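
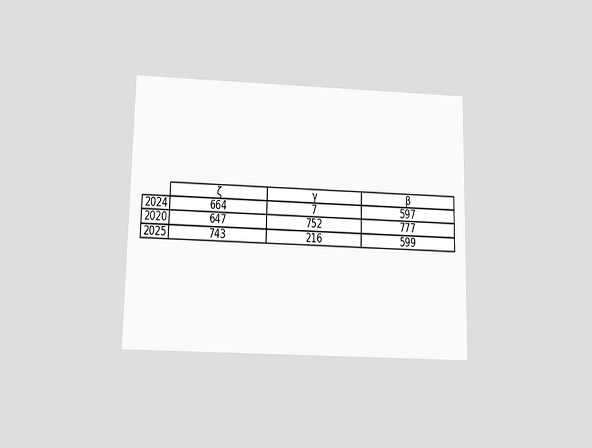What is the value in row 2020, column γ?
752

The chart is viewed slightly from below. The (2020, γ) cell reads 752.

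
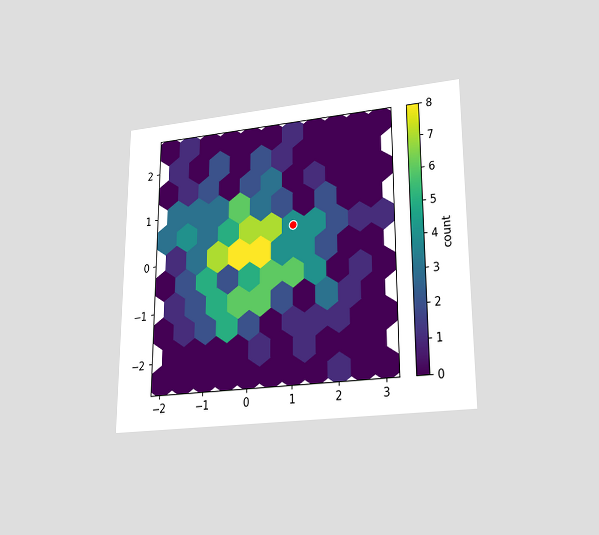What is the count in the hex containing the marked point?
4

The chart is viewed at a slight angle. The marked hex reads 4 on the colorbar.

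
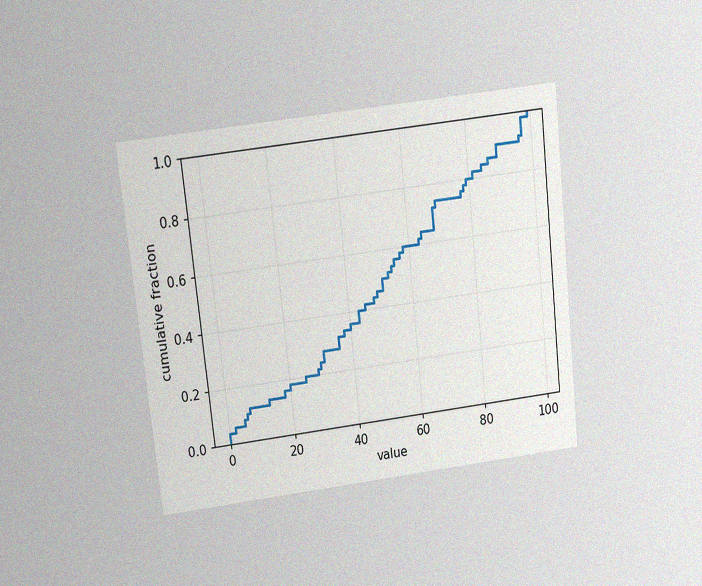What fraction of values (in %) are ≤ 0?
4%

The chart is tilted about 6° counter-clockwise and viewed slightly from above, with some photo noise. At x=0 the ECDF step is at 4%.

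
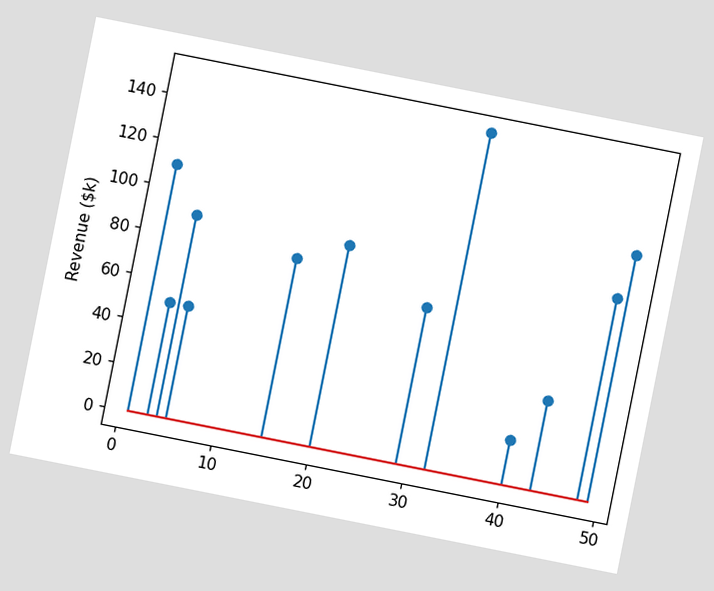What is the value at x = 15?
$80k

The chart is tilted about 11° clockwise. The stem at x=15 reaches $80k.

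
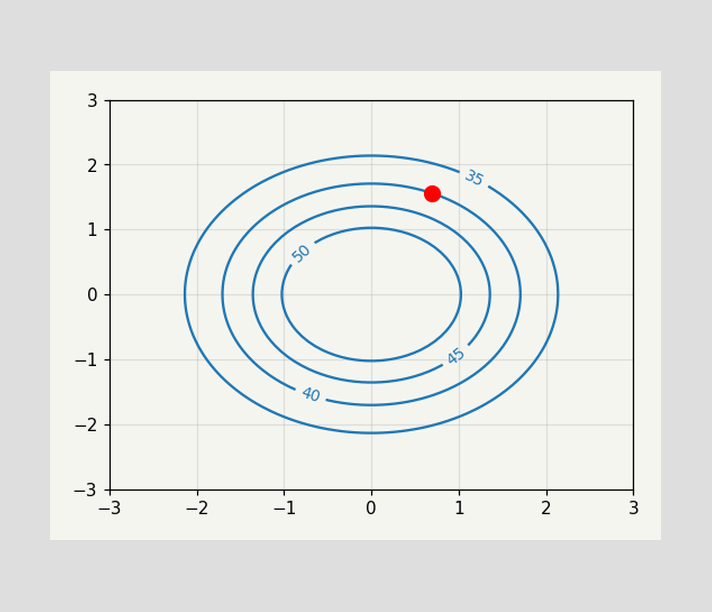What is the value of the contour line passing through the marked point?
The marked point sits on the contour labelled 40.

40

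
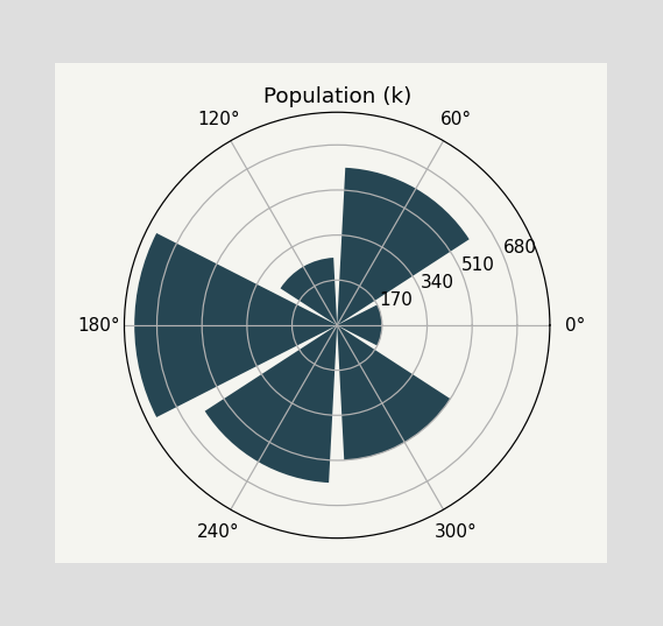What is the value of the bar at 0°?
The bar at 0° reaches 170k on the radial axis.

170k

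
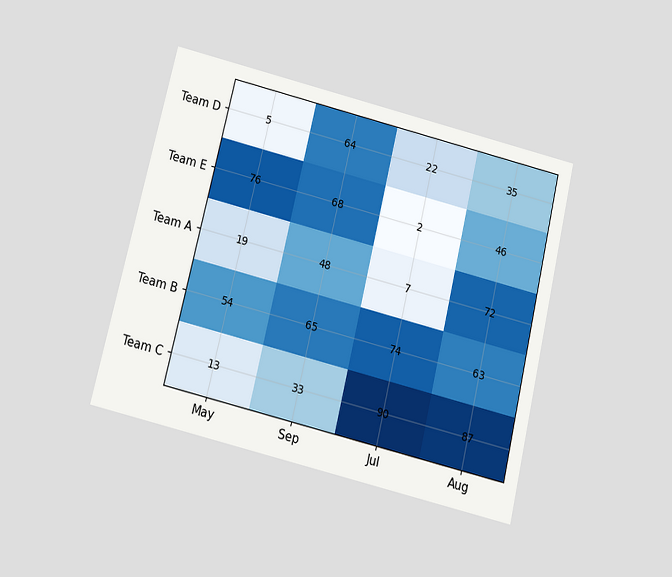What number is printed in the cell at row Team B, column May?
The chart is tilted about 14° clockwise and viewed slightly from below. The (Team B, May) cell reads 54.

54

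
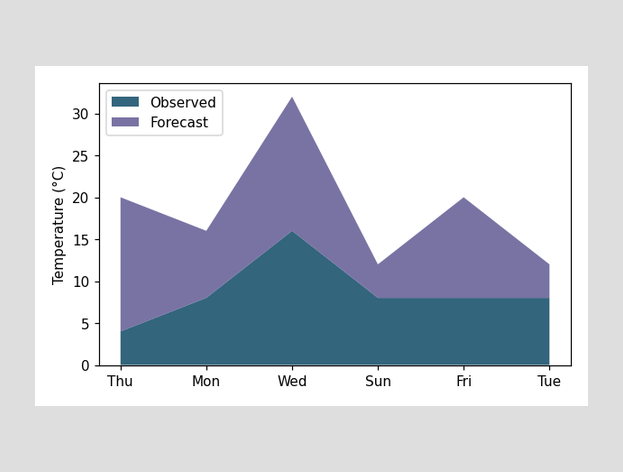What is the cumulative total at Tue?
The stacked total at Tue reaches 12°C.

12°C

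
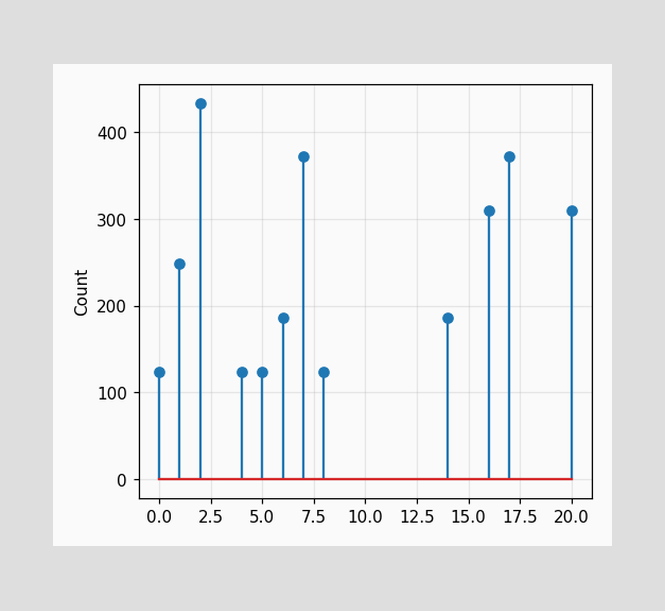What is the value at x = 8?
The stem at x=8 reaches 124.

124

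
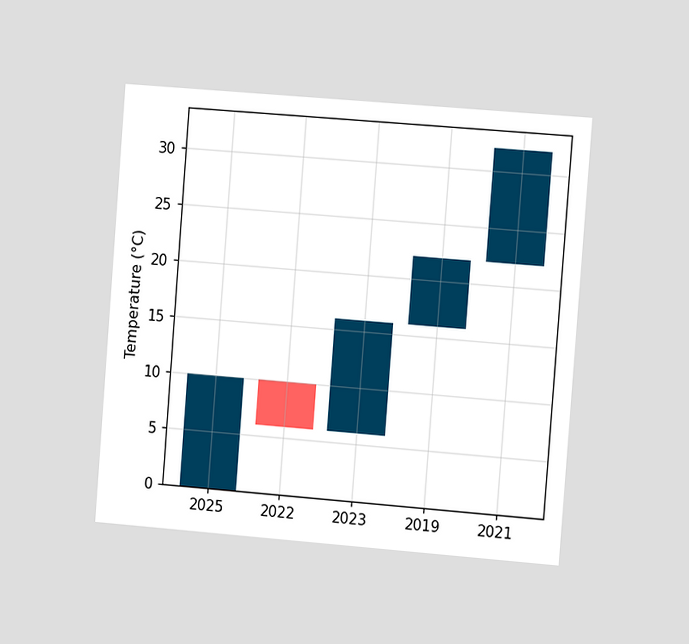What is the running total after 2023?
16°C

The chart is tilted about 4° clockwise and viewed at a slight angle. After 2023 the running total reaches 16°C.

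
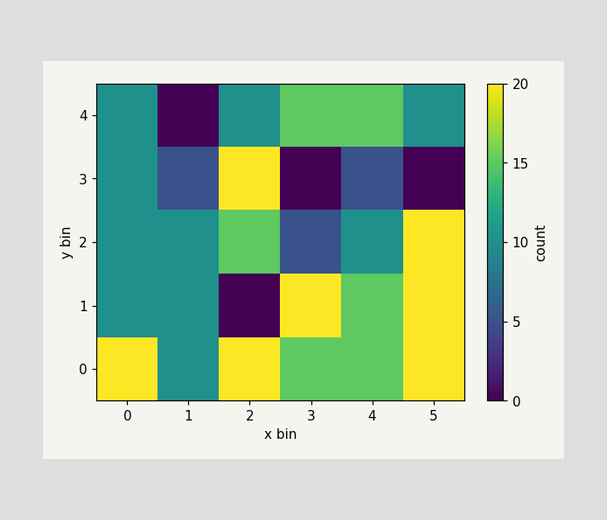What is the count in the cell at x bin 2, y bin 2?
Matching the cell (2, 2) against the colorbar gives 15.

15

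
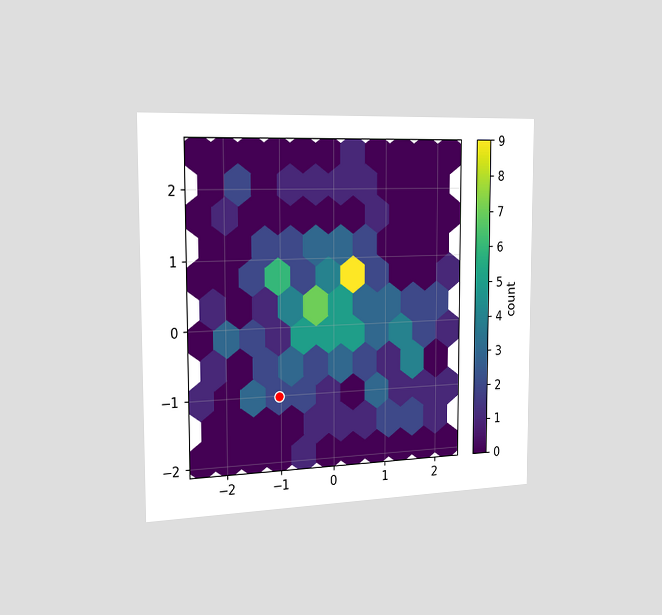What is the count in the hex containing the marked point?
2

The chart is viewed slightly from the left. The marked hex reads 2 on the colorbar.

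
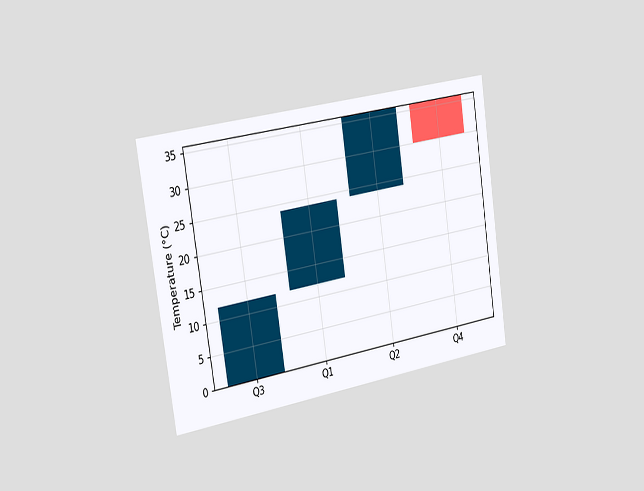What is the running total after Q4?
30°C

The chart is tilted about 9° counter-clockwise and viewed slightly from the left. After Q4 the running total reaches 30°C.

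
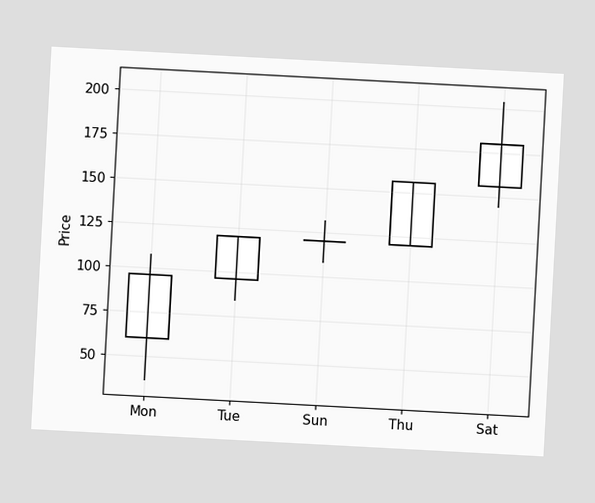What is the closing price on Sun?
120

The chart is tilted about 3° clockwise. The Sun candle closes at 120.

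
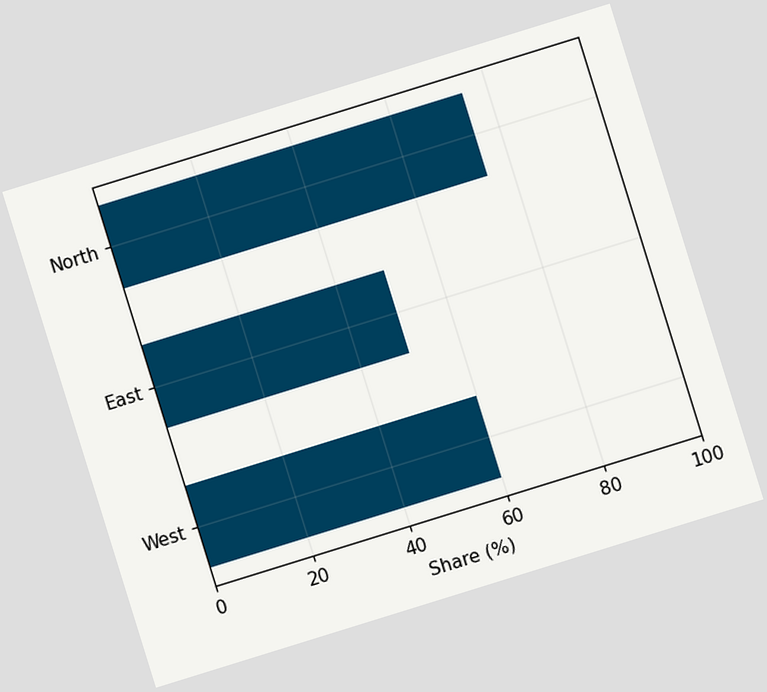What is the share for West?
60%

The chart is tilted about 17° counter-clockwise. Reading along the chart's x-axis, the West bar reaches 60%.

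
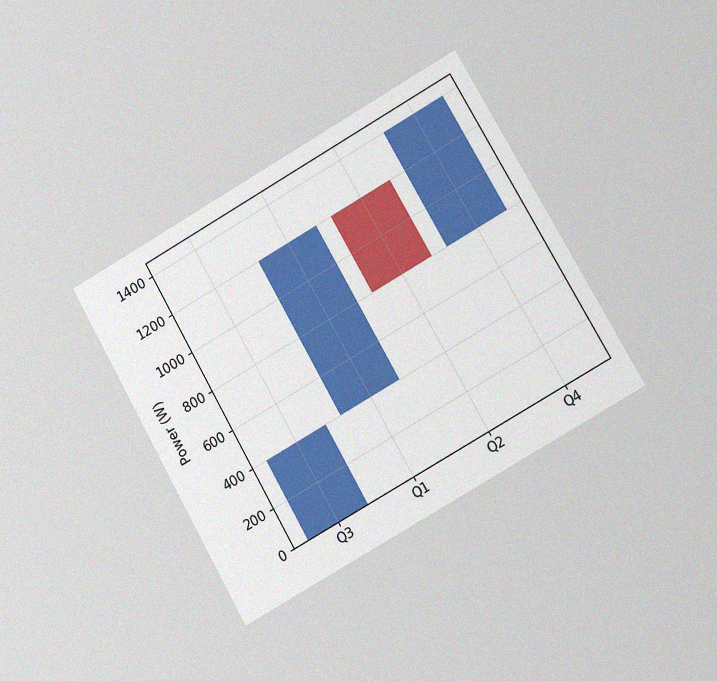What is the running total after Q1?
1200W

The chart is tilted about 30° counter-clockwise and viewed slightly from the right, with some photo noise. After Q1 the running total reaches 1200W.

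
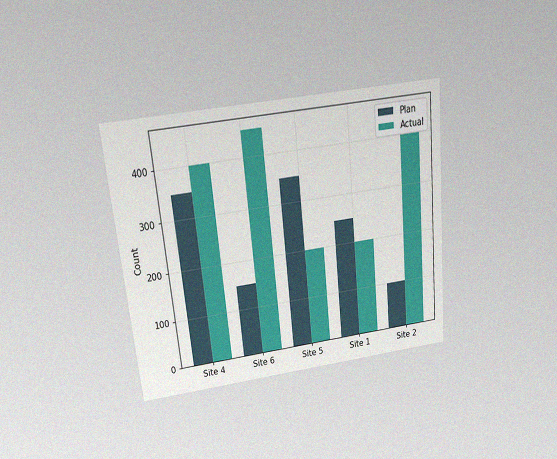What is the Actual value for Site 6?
450

The chart is tilted about 6° counter-clockwise and viewed slightly from above, with some photo noise. The Actual bar at Site 6 reaches 450 on the y-axis.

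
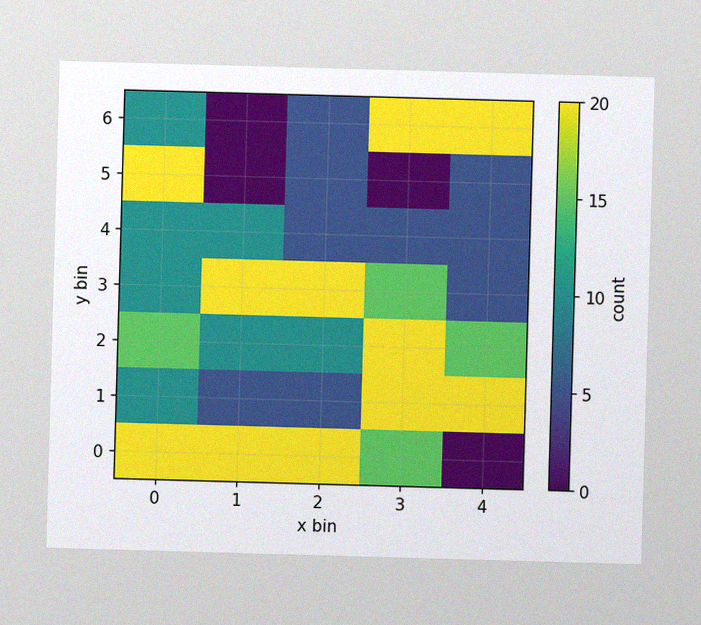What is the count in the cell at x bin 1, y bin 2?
The image has some photo noise and uneven lighting. Matching the cell (1, 2) against the colorbar gives 10.

10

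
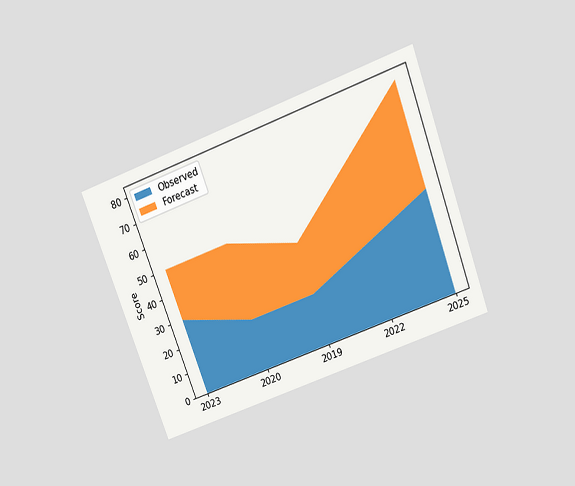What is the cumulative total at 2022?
60

The chart is tilted about 20° counter-clockwise and viewed slightly from above. The stacked total at 2022 reaches 60.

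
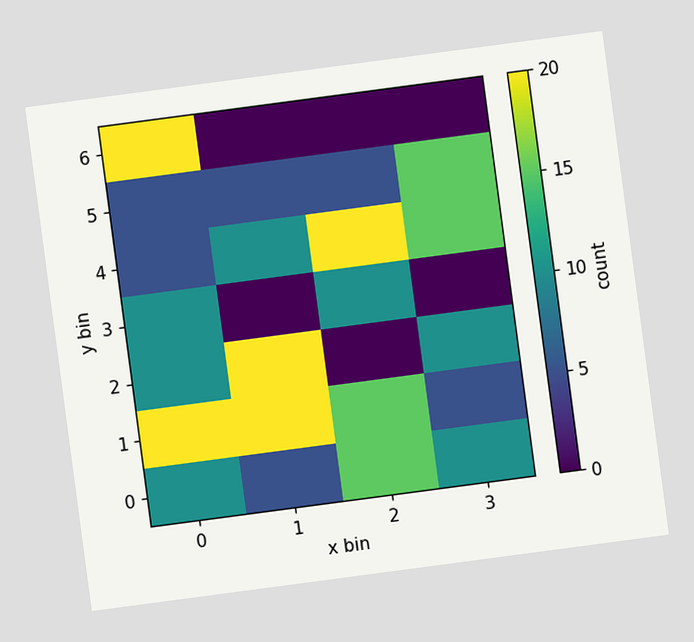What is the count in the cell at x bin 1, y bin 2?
20

The chart is tilted about 8° counter-clockwise. Matching the cell (1, 2) against the colorbar gives 20.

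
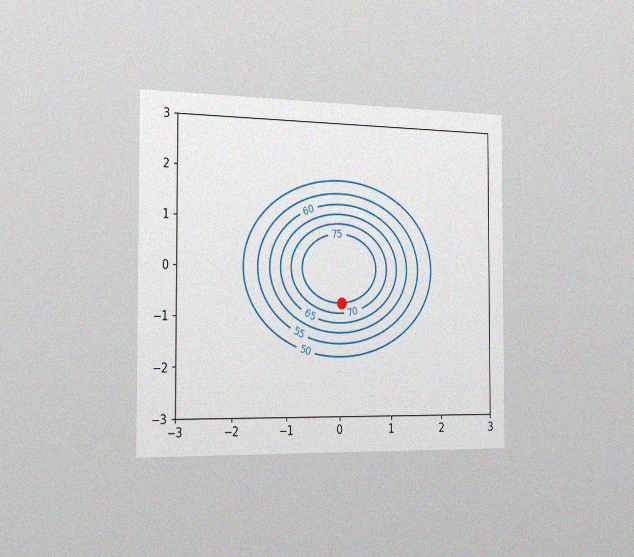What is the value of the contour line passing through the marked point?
75

The chart is viewed slightly from the left, with some photo noise. The marked point sits on the contour labelled 75.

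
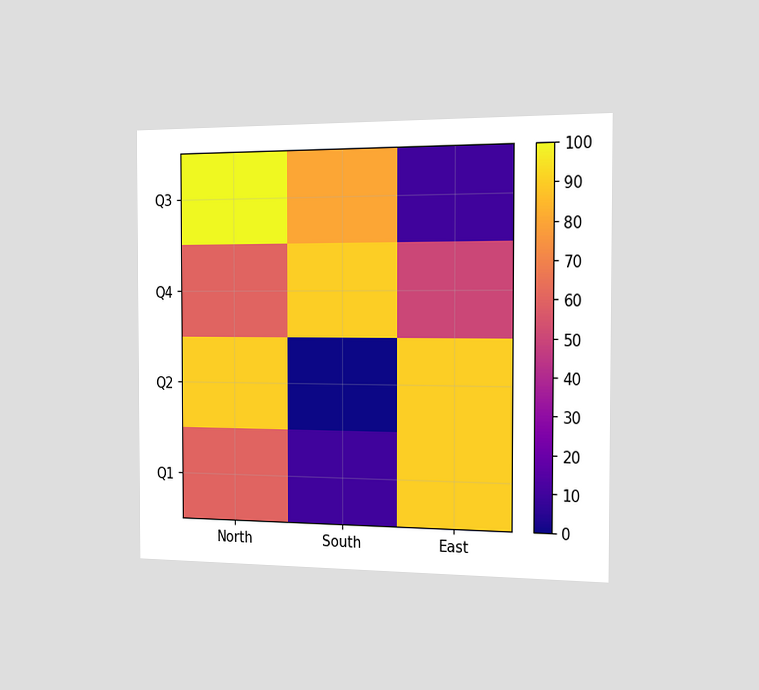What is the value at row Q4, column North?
60

The chart is viewed slightly from the right. Matching cell (Q4, North) against the colorbar gives 60.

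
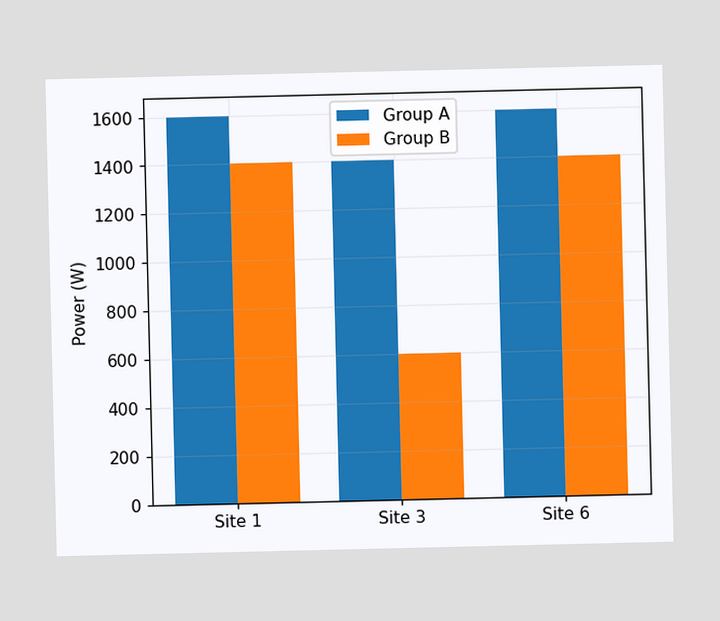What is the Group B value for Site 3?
600W

The Group B bar at Site 3 reaches 600W on the y-axis.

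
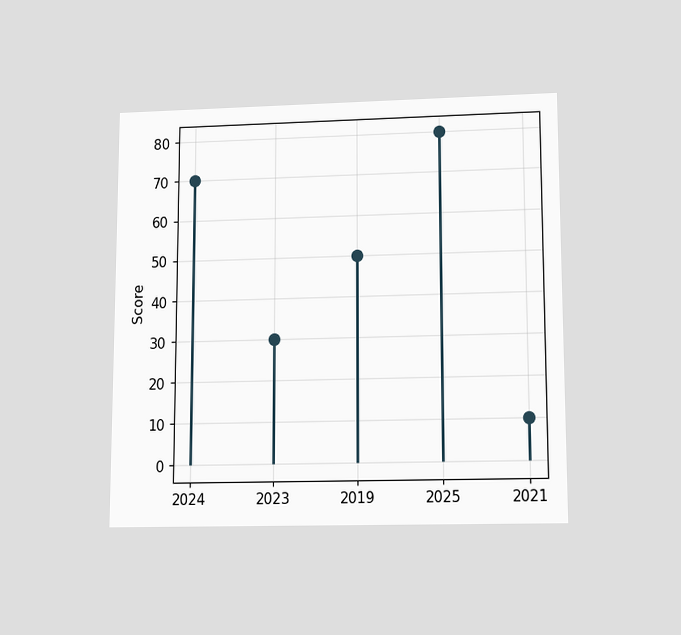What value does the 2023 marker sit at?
The chart is viewed slightly from below. The 2023 marker sits at 30.

30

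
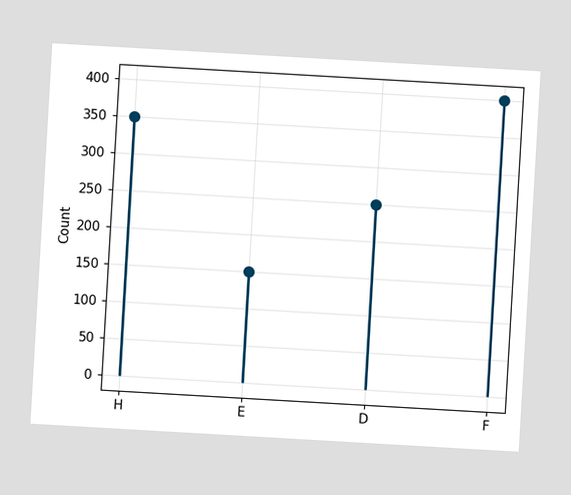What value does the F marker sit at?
400

The chart is tilted about 3° clockwise. The F marker sits at 400.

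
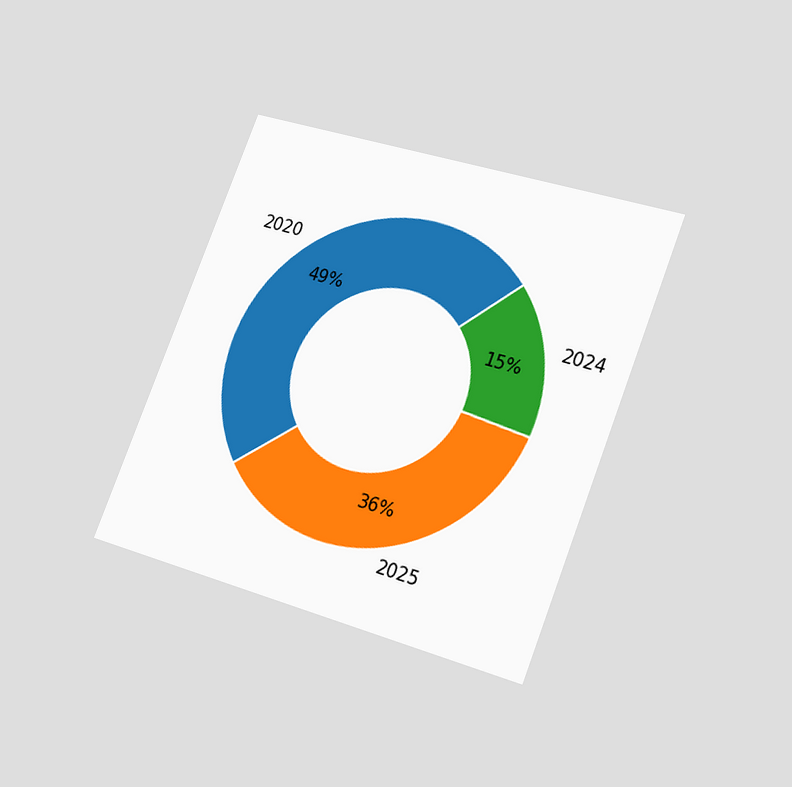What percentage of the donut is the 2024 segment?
The chart is tilted about 21° clockwise and viewed at a slight angle. The 2024 segment takes up 15% of the ring.

15%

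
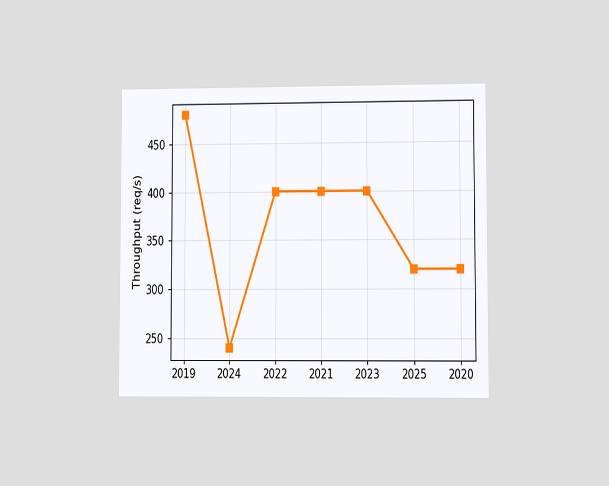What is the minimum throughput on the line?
240req/s

The chart is viewed at a slight angle. The lowest point is at 2024, and reading across to the y-axis gives 240req/s.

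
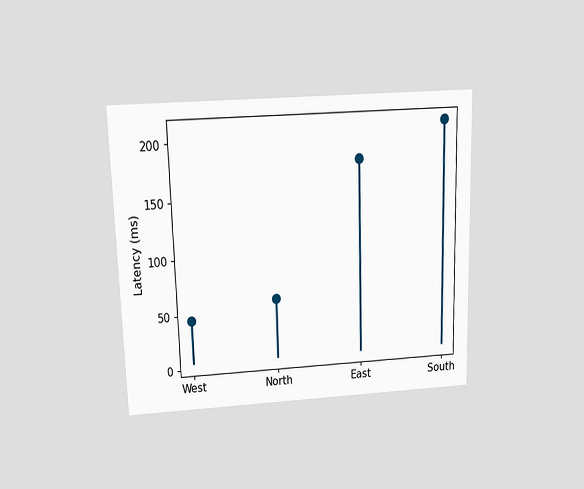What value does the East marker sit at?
The chart is viewed slightly from above. The East marker sits at 180ms.

180ms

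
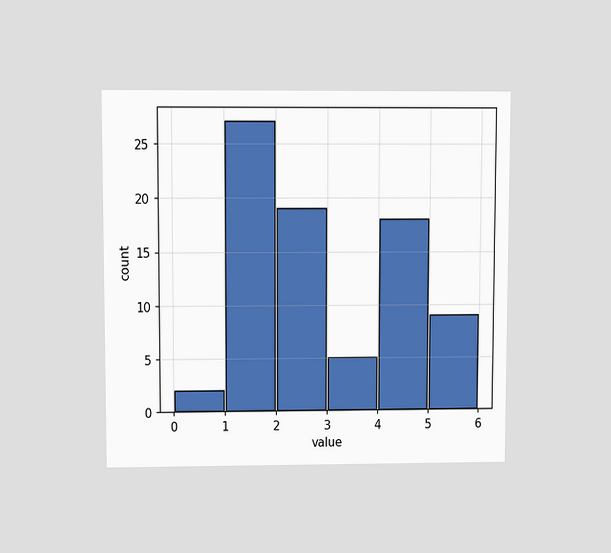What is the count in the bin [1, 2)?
The chart is viewed slightly from above. The [1, 2) bin has height 27.

27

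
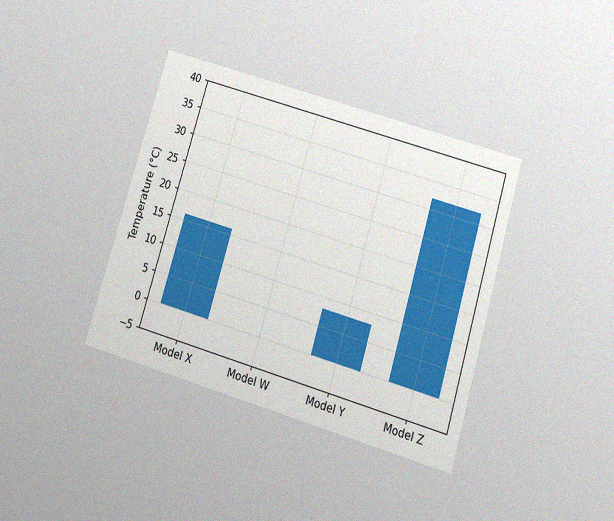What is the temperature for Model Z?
The chart is tilted about 17° clockwise and viewed slightly from below, with some photo noise. Reading along the chart's y-axis, the Model Z bar reaches 32°C.

32°C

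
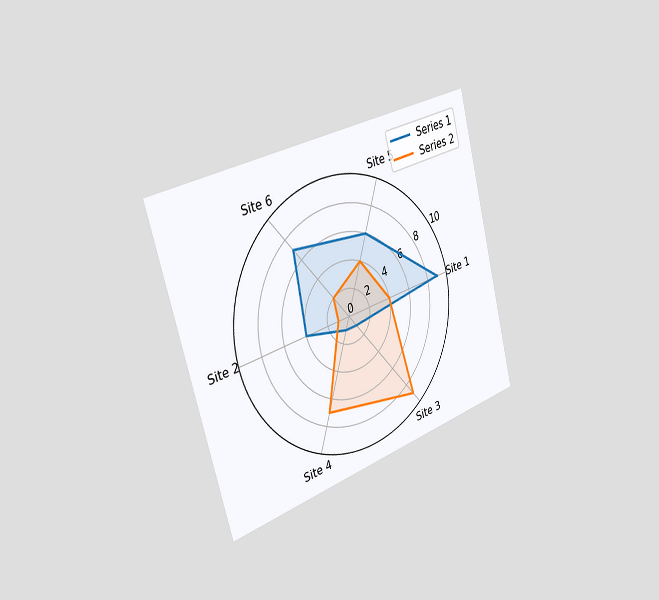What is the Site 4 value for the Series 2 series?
The chart is tilted about 15° counter-clockwise and viewed slightly from the left. On the Site 4 axis, Series 2 reaches 7.

7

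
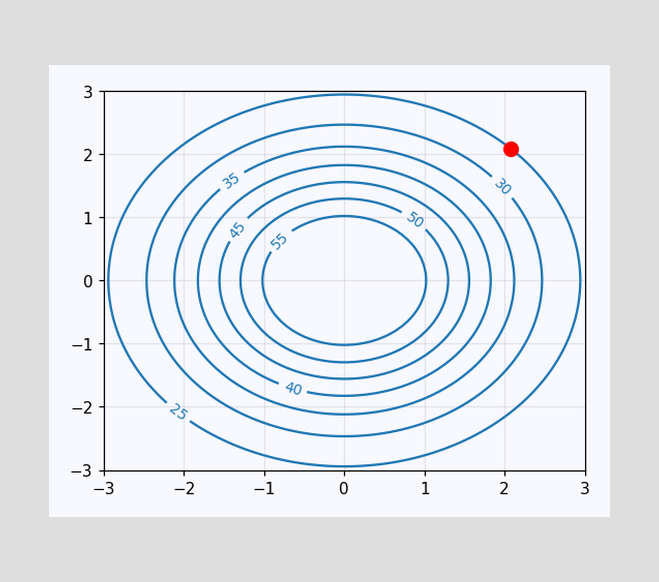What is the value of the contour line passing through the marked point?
The marked point sits on the contour labelled 25.

25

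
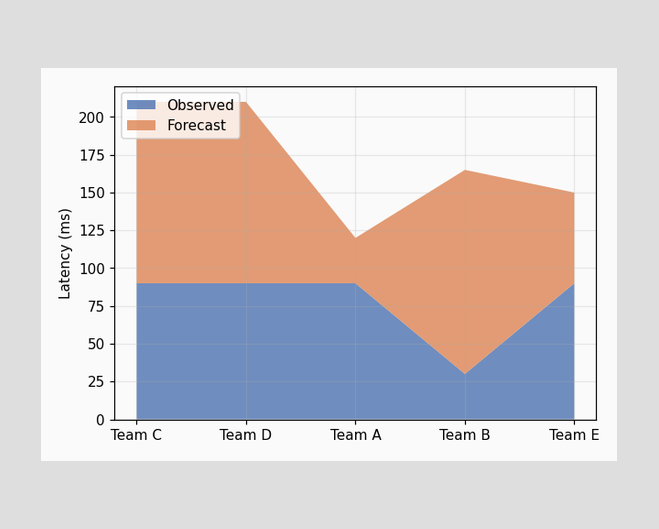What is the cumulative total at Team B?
The stacked total at Team B reaches 165ms.

165ms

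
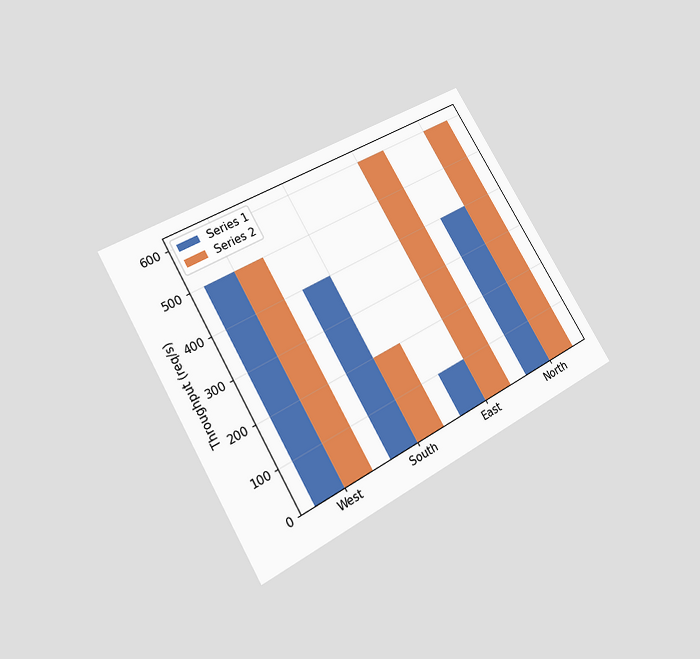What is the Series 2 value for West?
500req/s

The chart is tilted about 30° counter-clockwise and viewed at a slight angle. The Series 2 bar at West reaches 500req/s on the y-axis.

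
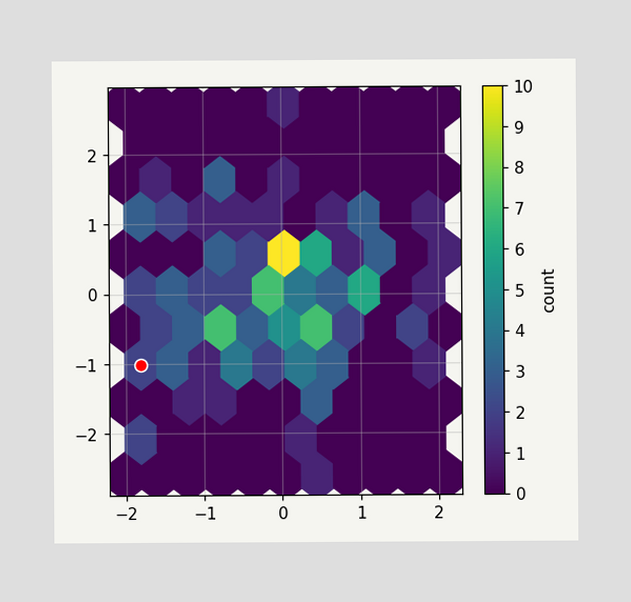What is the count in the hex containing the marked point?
The marked hex reads 2 on the colorbar.

2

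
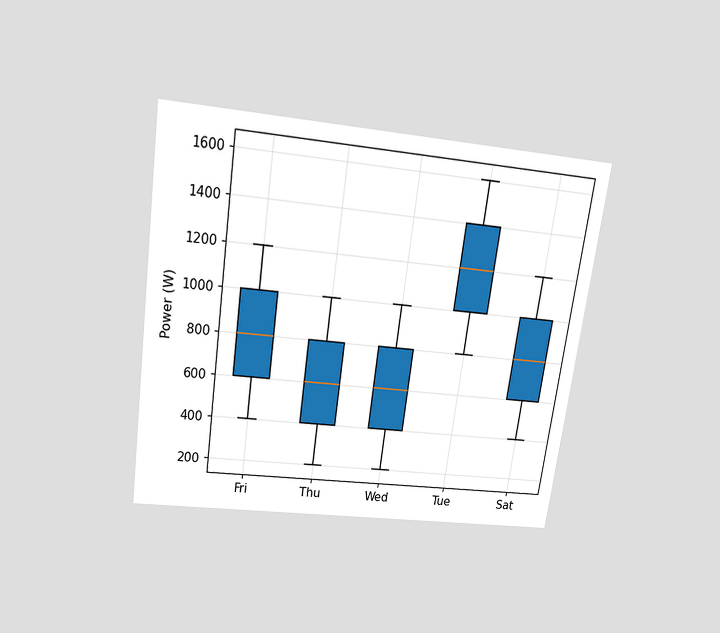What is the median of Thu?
The chart is tilted about 8° clockwise and viewed slightly from above. The median line in the Thu box sits at 600W.

600W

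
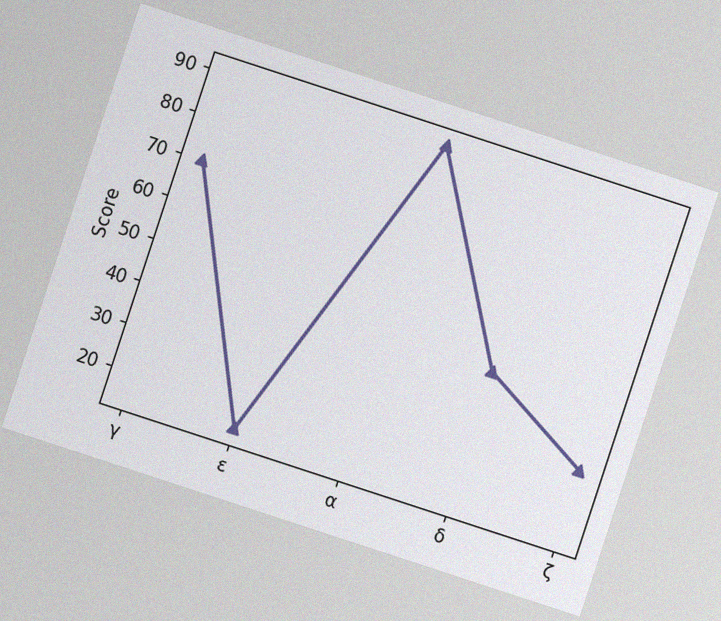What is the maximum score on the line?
90

The chart is tilted about 18° clockwise, with some photo noise. The highest point is at α, and reading across to the y-axis gives 90.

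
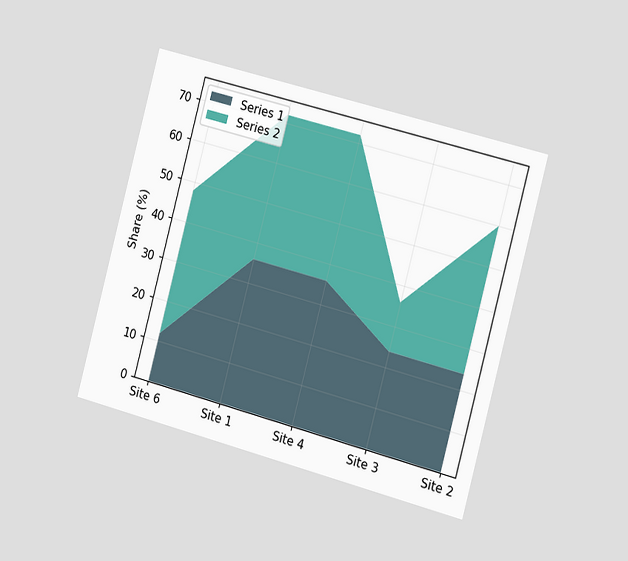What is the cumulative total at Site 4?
72%

The chart is tilted about 15° clockwise and viewed slightly from the right. The stacked total at Site 4 reaches 72%.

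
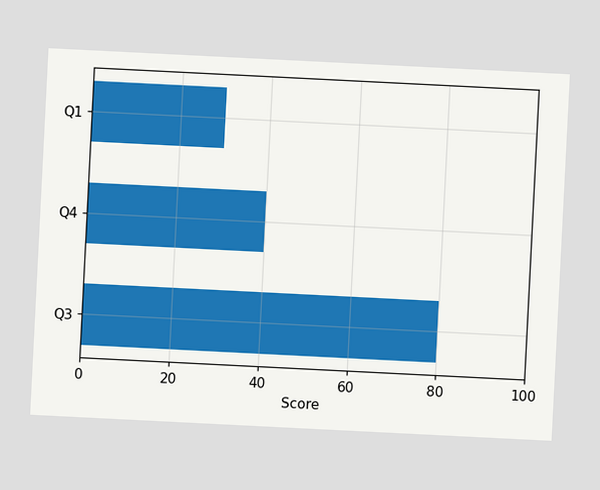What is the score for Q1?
The chart is tilted about 3° clockwise. Reading along the chart's x-axis, the Q1 bar reaches 30.

30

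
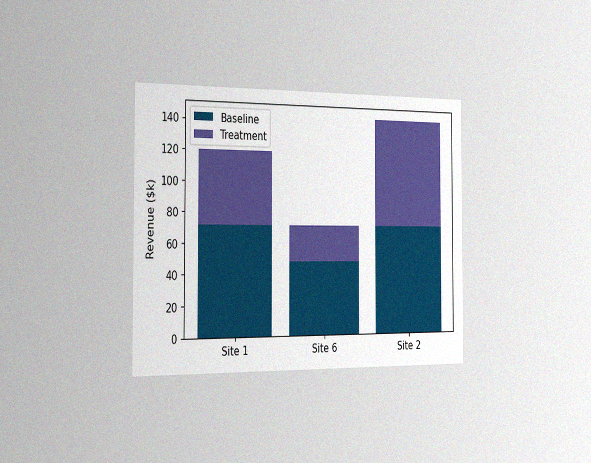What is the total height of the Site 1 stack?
$120k

The chart is viewed slightly from the left, with some photo noise. The Site 1 stack's top reaches $120k on the y-axis.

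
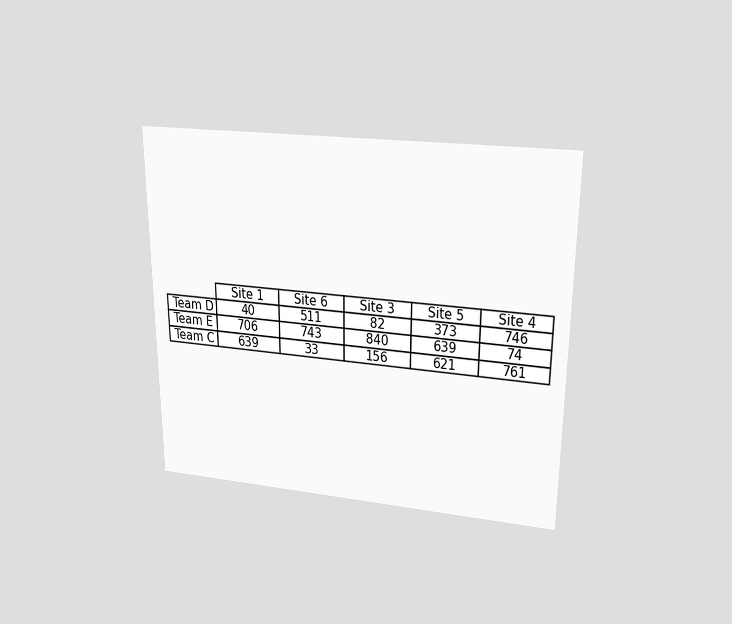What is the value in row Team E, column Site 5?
The chart is viewed slightly from above. The (Team E, Site 5) cell reads 639.

639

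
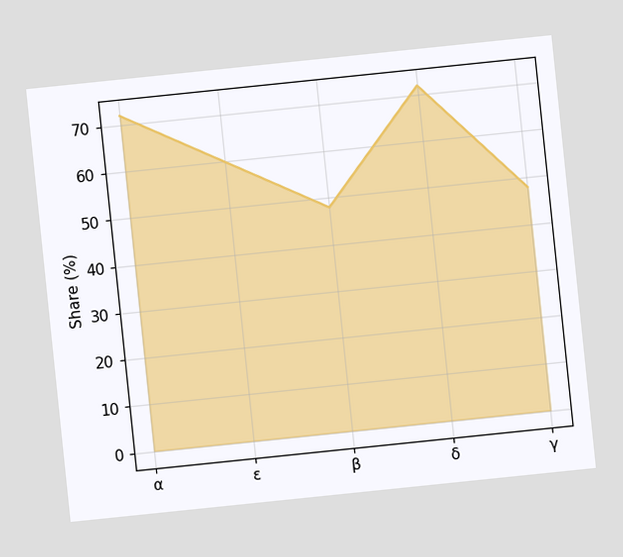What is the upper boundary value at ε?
60%

The chart is tilted about 6° counter-clockwise. At ε the upper boundary is at 60%.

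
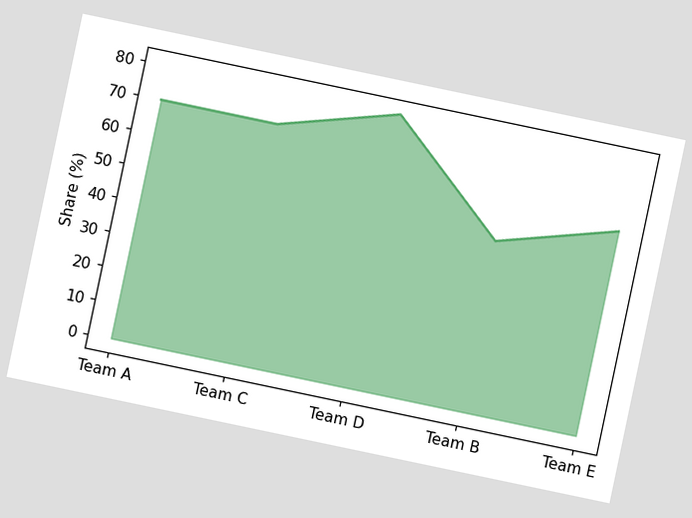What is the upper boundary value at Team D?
The chart is tilted about 12° clockwise. At Team D the upper boundary is at 80%.

80%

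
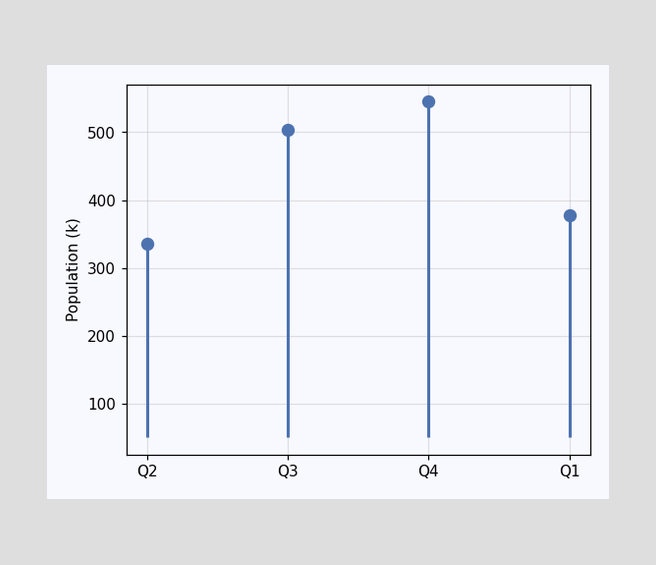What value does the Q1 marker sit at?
378k

The Q1 marker sits at 378k.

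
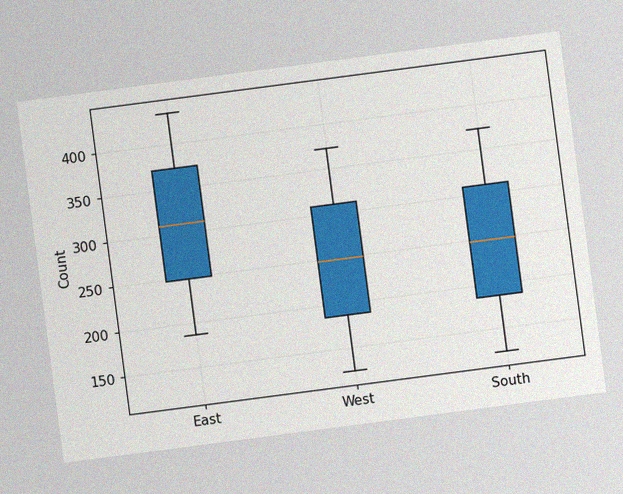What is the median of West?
248

The chart is tilted about 7° counter-clockwise, with some photo noise. The median line in the West box sits at 248.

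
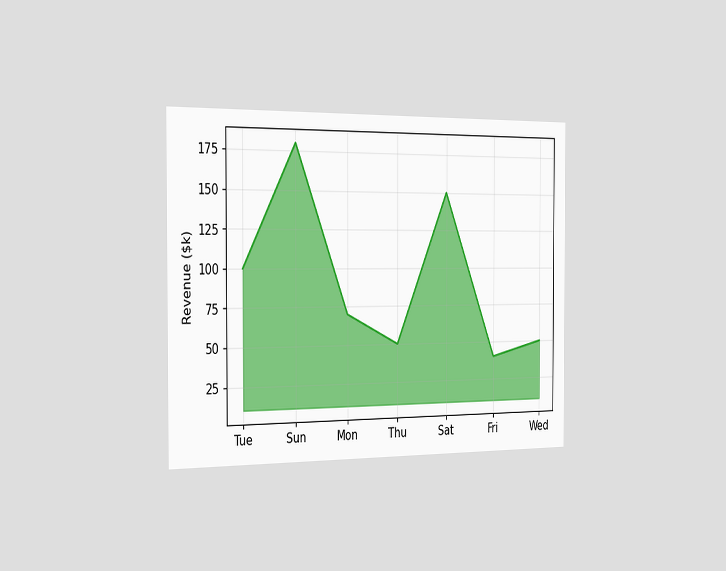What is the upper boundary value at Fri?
$40k

The chart is viewed slightly from the left. At Fri the upper boundary is at $40k.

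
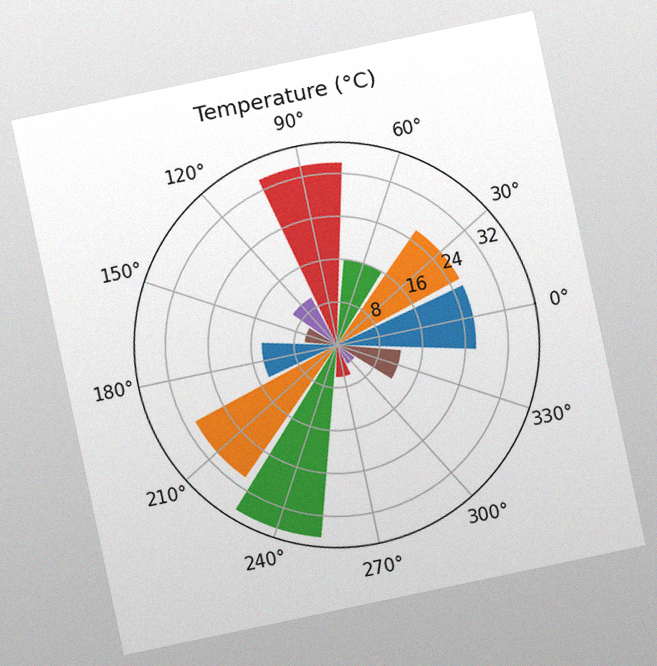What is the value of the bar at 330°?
12°C

The chart is tilted about 12° counter-clockwise, with some photo noise. The bar at 330° reaches 12°C on the radial axis.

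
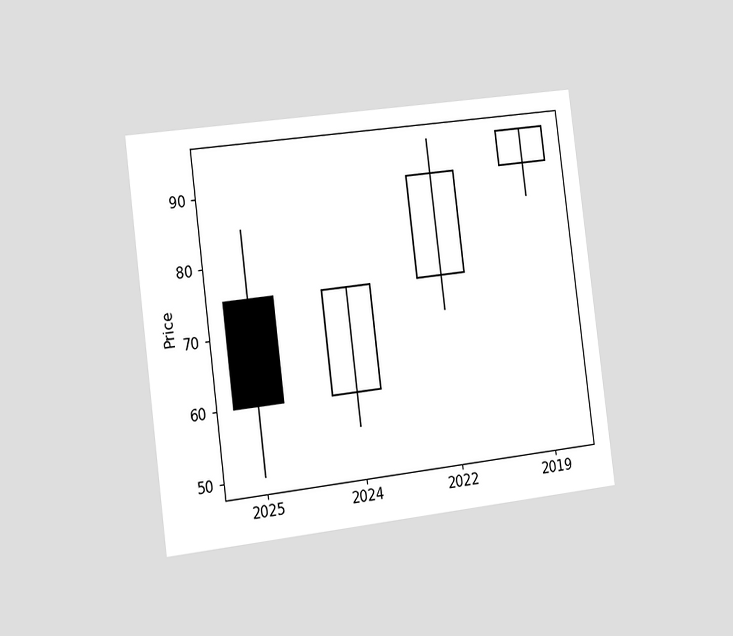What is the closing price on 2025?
The chart is tilted about 7° counter-clockwise and viewed slightly from the left. The 2025 candle closes at 60.

60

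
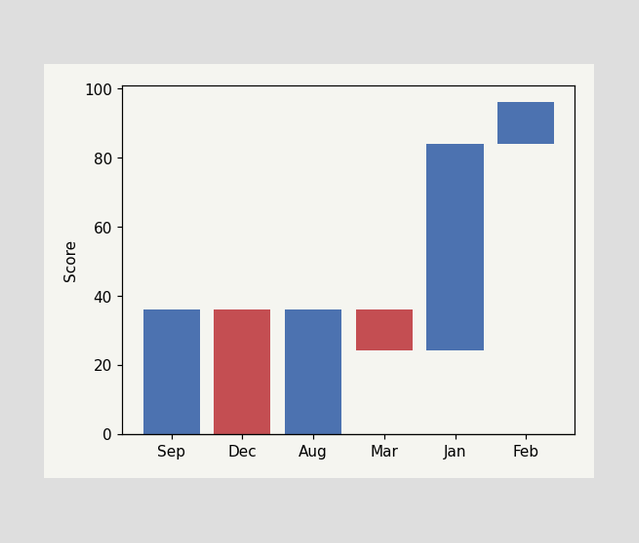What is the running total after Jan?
84

After Jan the running total reaches 84.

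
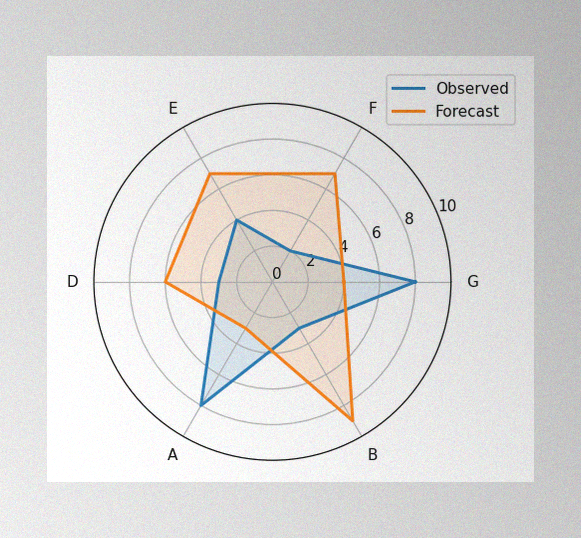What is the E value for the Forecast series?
7

The image has some photo noise and uneven lighting. On the E axis, Forecast reaches 7.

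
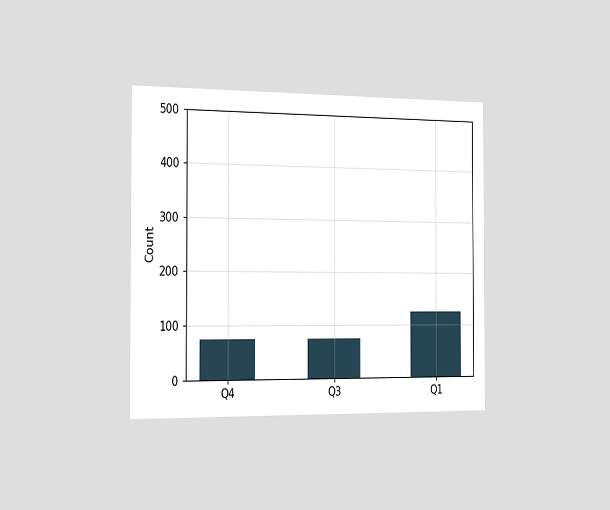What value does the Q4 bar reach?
The chart is viewed slightly from the left. Reading along the chart's y-axis, the Q4 bar reaches 75.

75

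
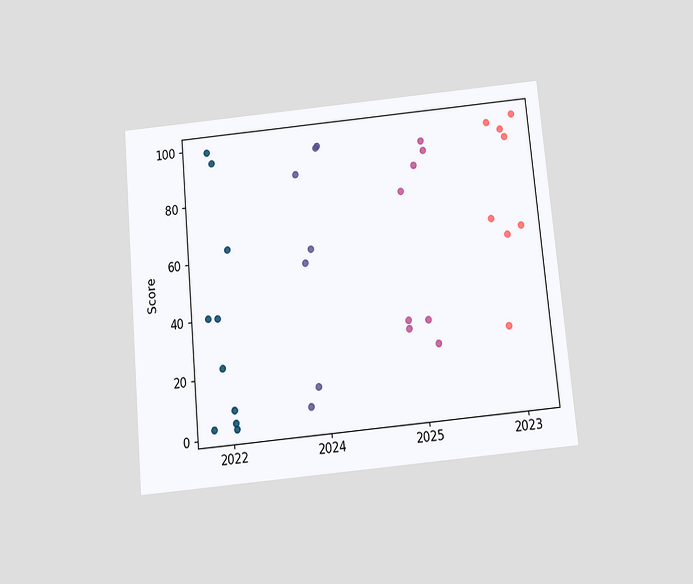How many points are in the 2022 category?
The chart is tilted about 5° counter-clockwise and viewed slightly from below. Counting the markers in the 2022 column gives 10.

10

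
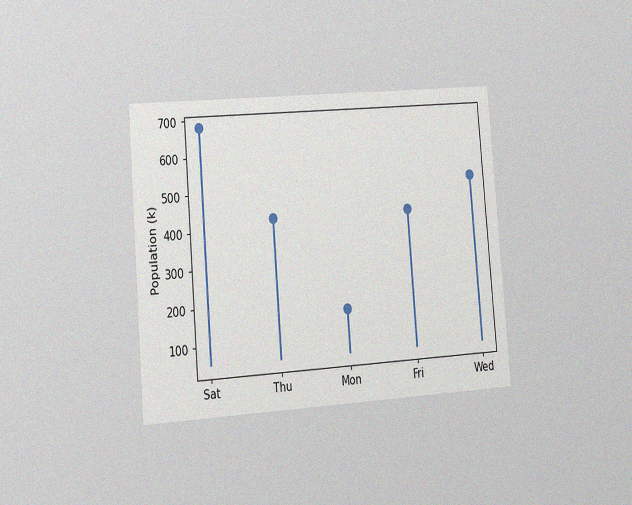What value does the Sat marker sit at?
The chart is tilted about 5° counter-clockwise and viewed slightly from the left, with some photo noise. The Sat marker sits at 680k.

680k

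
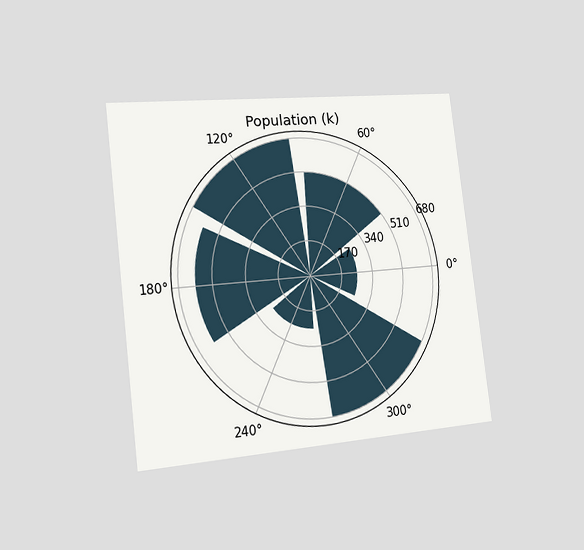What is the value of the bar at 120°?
The chart is tilted about 7° counter-clockwise and viewed slightly from the left. The bar at 120° reaches 680k on the radial axis.

680k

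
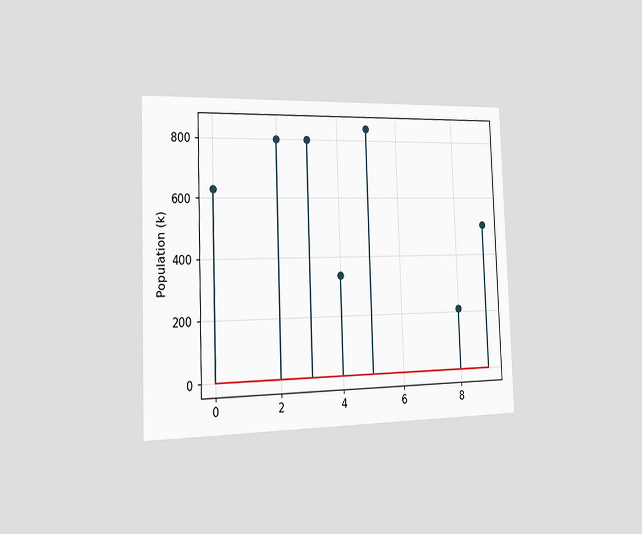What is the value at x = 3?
The chart is tilted about 2° counter-clockwise and viewed slightly from the left. The stem at x=3 reaches 798k.

798k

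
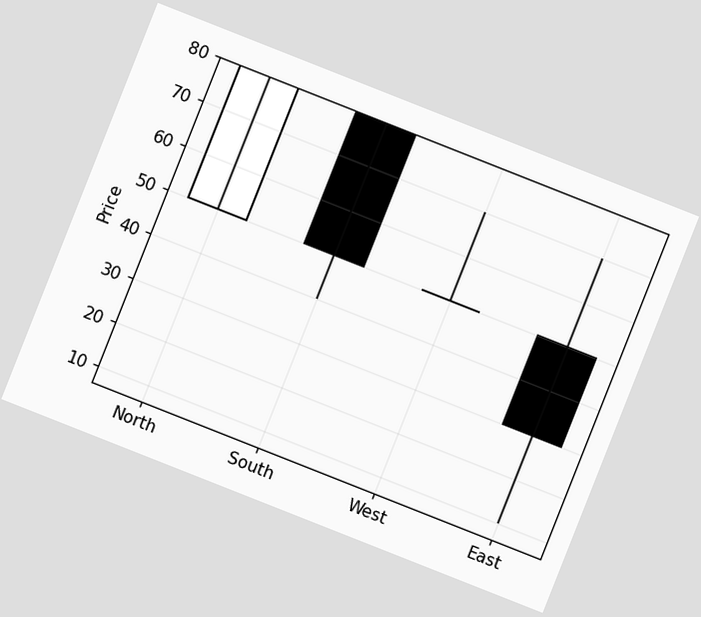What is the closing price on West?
The chart is tilted about 22° clockwise. The West candle closes at 50.

50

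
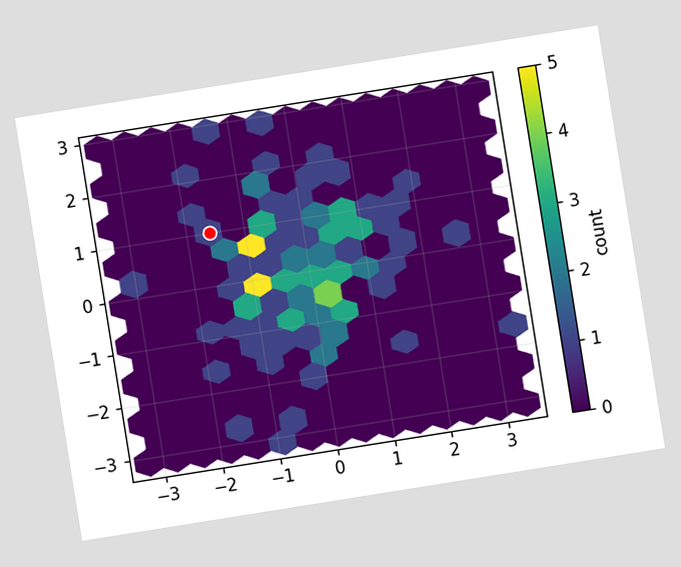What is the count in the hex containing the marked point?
1

The chart is tilted about 9° counter-clockwise. The marked hex reads 1 on the colorbar.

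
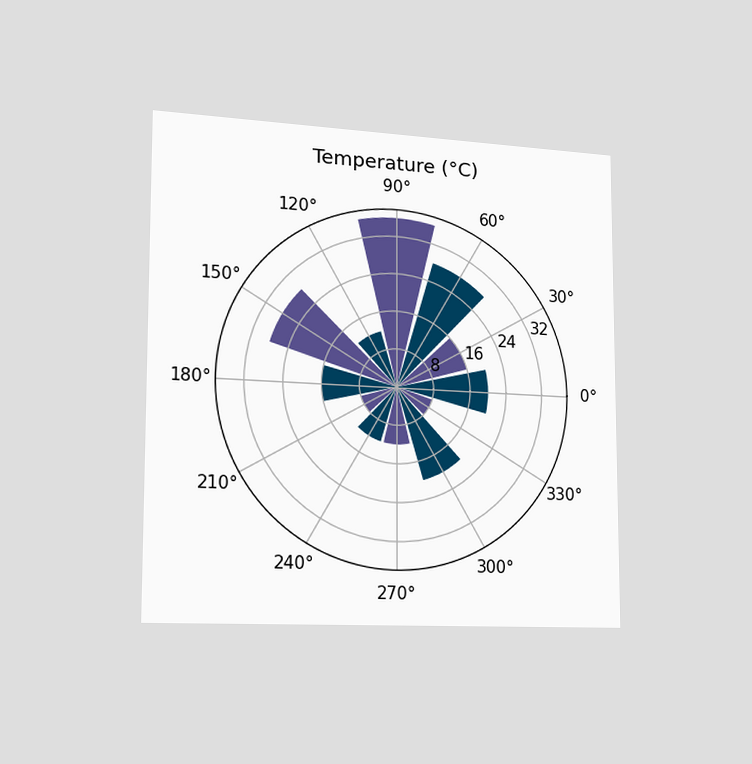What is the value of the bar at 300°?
20°C

The chart is viewed slightly from the left. The bar at 300° reaches 20°C on the radial axis.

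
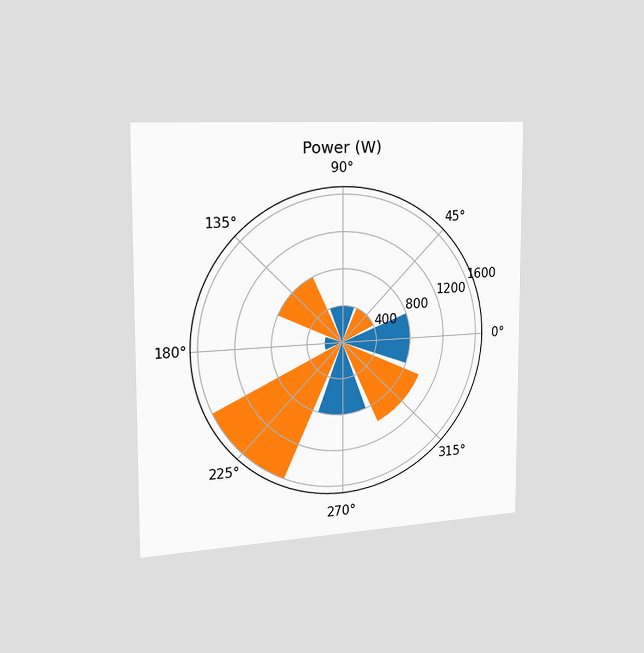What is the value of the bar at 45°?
400W

The chart is viewed slightly from the left. The bar at 45° reaches 400W on the radial axis.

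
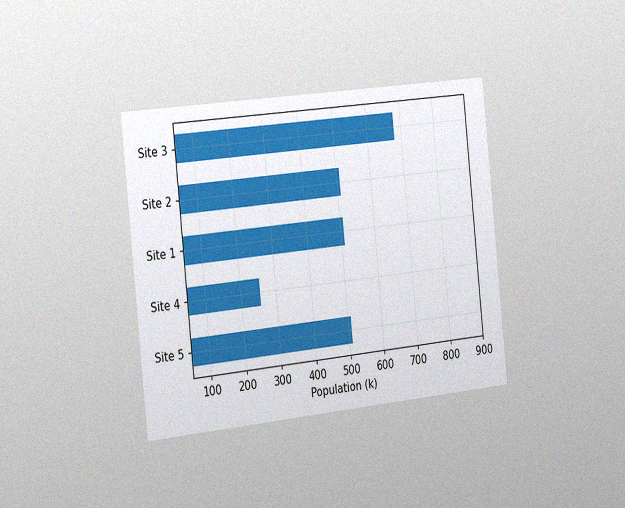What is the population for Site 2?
510k

The chart is tilted about 6° counter-clockwise and viewed slightly from the left, with some photo noise. Reading along the chart's x-axis, the Site 2 bar reaches 510k.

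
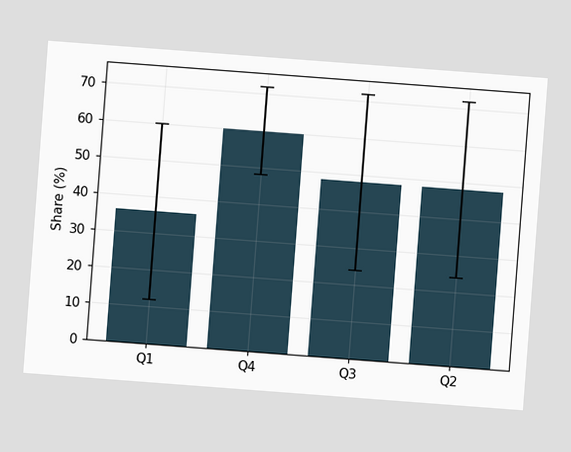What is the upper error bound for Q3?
The chart is tilted about 4° clockwise. The Q3 bar's upper whisker reaches 72%.

72%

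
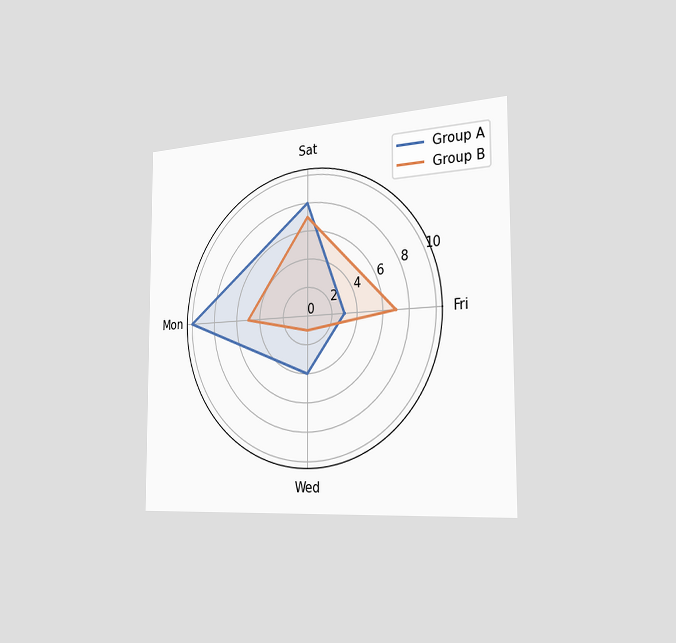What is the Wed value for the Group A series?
The chart is viewed slightly from the right. On the Wed axis, Group A reaches 4.

4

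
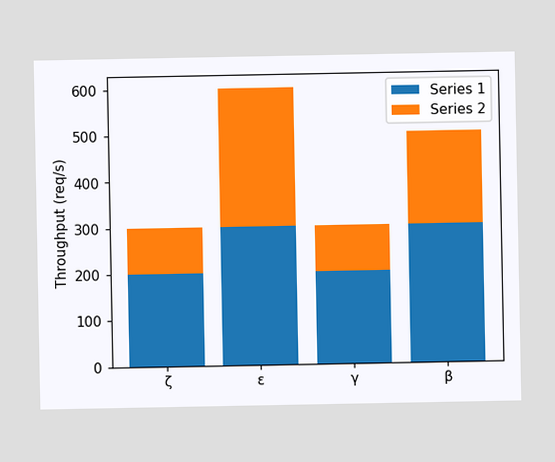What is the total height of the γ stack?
300req/s

The γ stack's top reaches 300req/s on the y-axis.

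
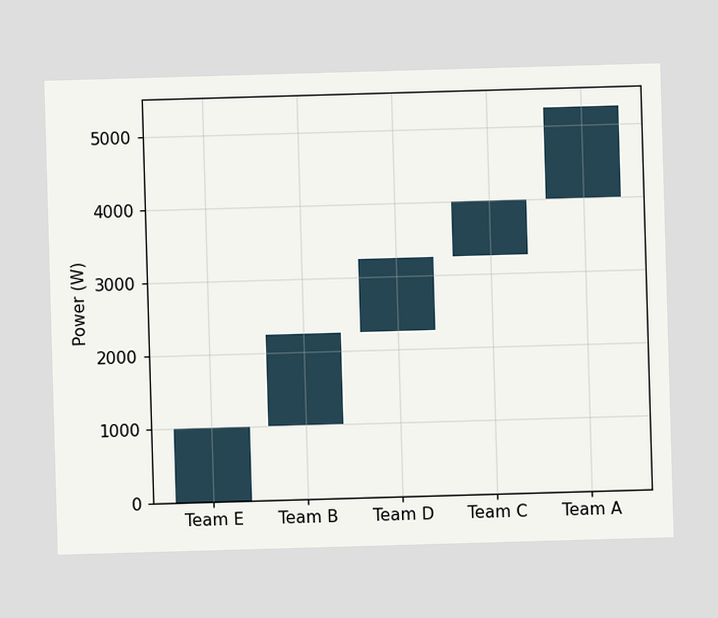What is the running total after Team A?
After Team A the running total reaches 5250W.

5250W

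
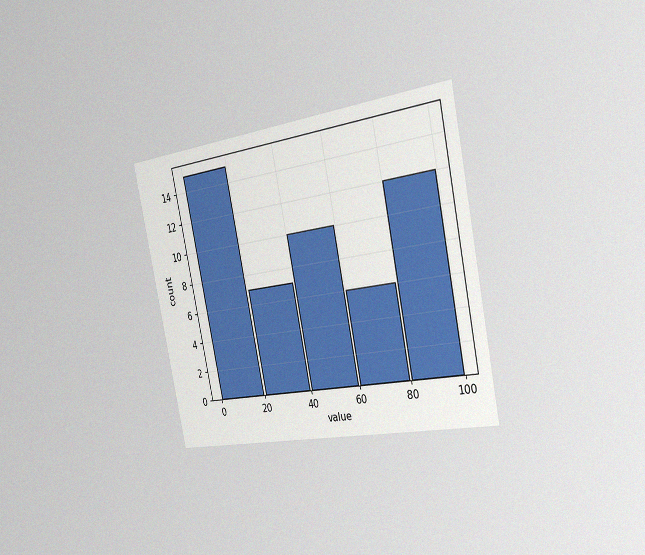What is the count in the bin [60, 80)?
6

The chart is tilted about 12° counter-clockwise and viewed slightly from the right, with some photo noise. The [60, 80) bin has height 6.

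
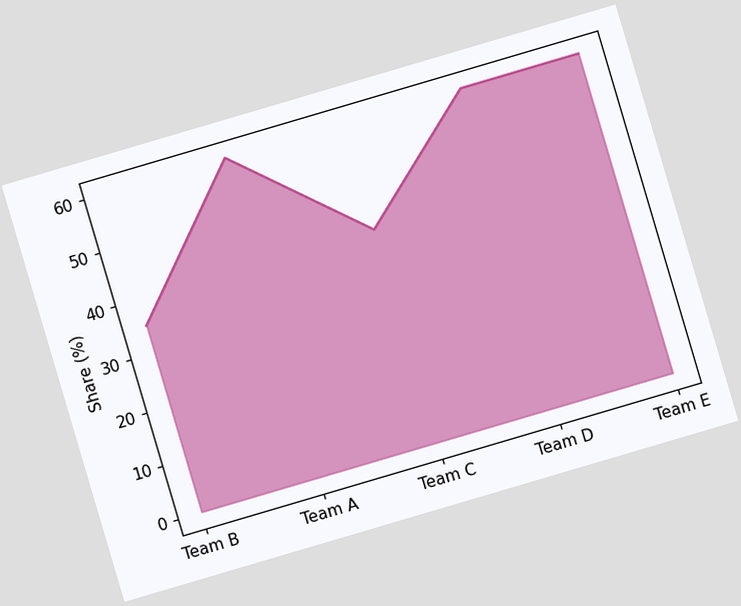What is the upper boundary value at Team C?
The chart is tilted about 16° counter-clockwise. At Team C the upper boundary is at 40%.

40%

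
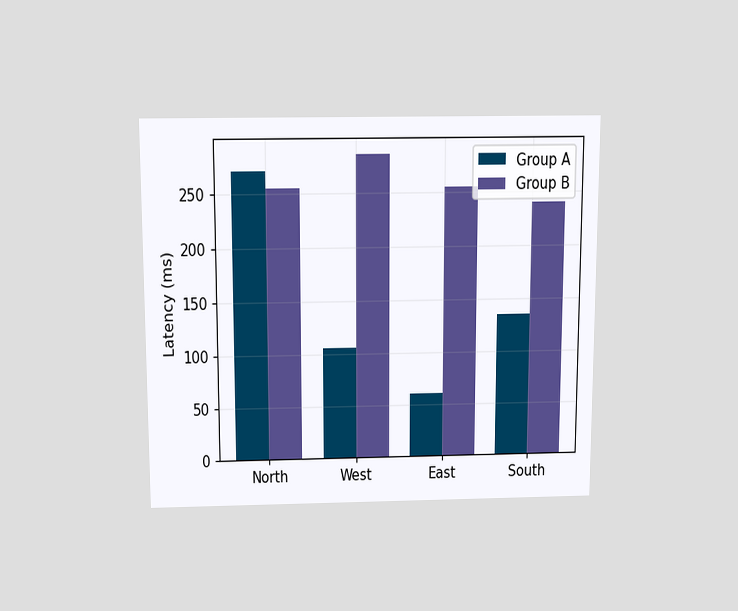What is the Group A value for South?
The chart is viewed slightly from above. The Group A bar at South reaches 135ms on the y-axis.

135ms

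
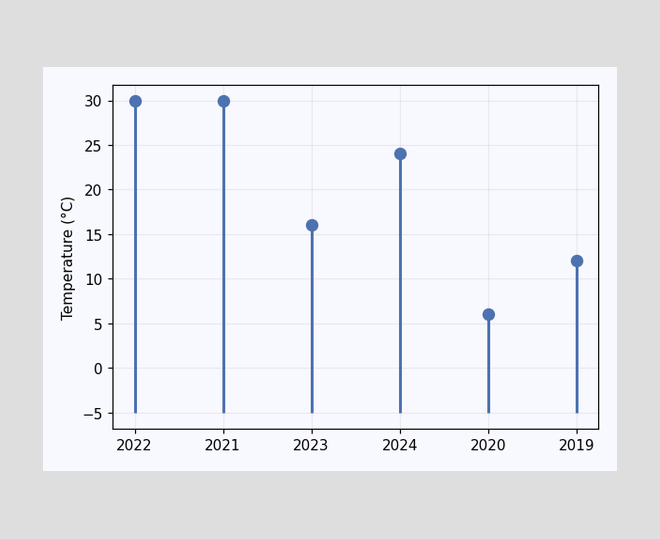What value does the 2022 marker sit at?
30°C

The 2022 marker sits at 30°C.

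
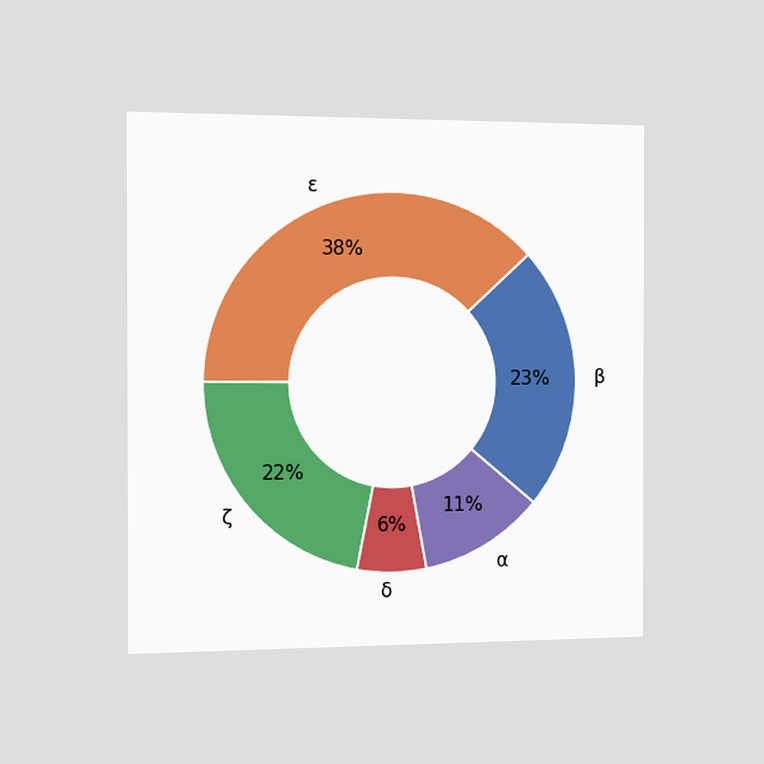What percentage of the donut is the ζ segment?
22%

The chart is viewed slightly from the left. The ζ segment takes up 22% of the ring.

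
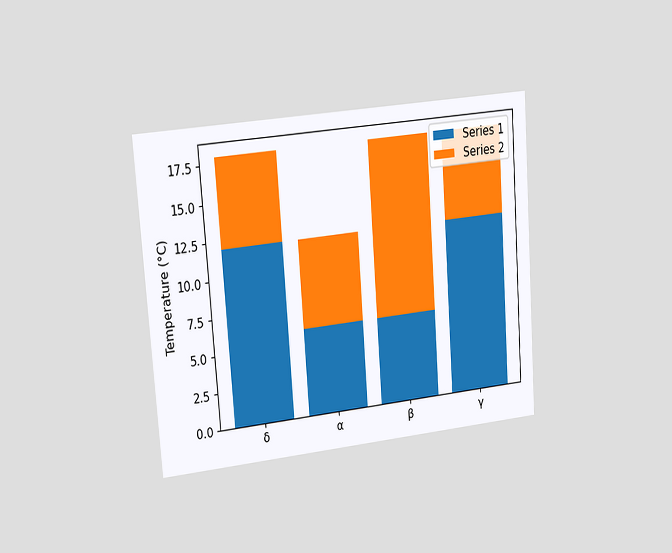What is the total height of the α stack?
The chart is tilted about 4° counter-clockwise and viewed slightly from the left. The α stack's top reaches 12°C on the y-axis.

12°C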